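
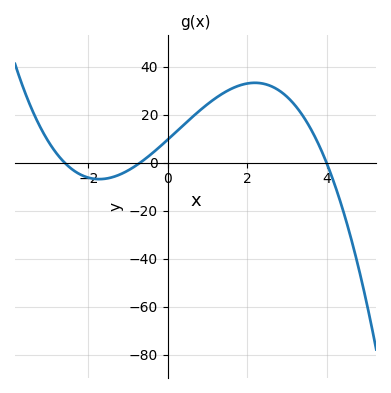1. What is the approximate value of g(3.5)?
18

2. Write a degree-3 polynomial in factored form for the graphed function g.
y = -1.33(x + 2.6)(x + 0.7)(x - 4)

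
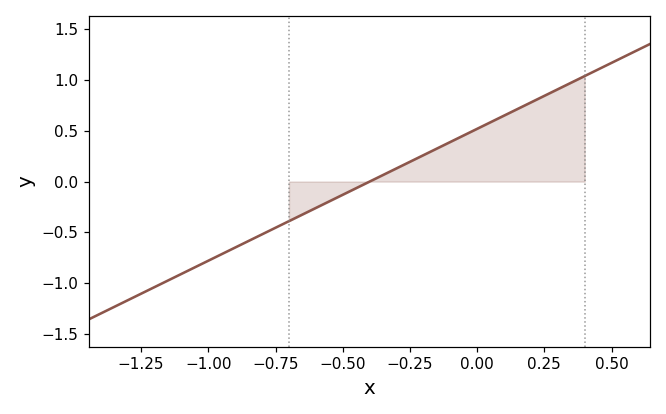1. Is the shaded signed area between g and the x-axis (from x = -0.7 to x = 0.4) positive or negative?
positive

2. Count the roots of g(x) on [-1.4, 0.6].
1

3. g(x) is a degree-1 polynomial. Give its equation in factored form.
y = 1.3(x + 0.4)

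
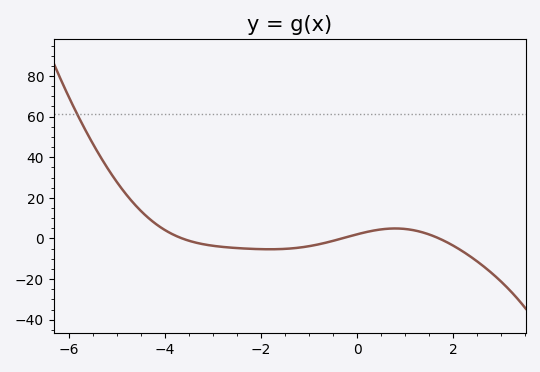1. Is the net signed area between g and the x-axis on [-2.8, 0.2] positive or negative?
negative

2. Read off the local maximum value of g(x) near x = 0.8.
4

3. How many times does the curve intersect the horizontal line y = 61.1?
1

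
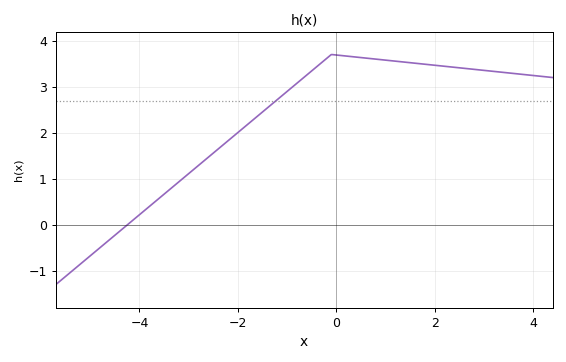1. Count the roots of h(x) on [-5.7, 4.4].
1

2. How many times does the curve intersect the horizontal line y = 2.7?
1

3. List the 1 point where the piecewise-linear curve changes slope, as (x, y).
(-0.1, 3.7)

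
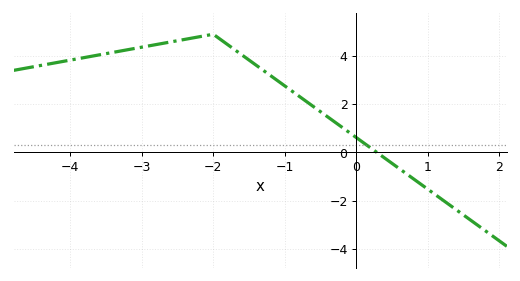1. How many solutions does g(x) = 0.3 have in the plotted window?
1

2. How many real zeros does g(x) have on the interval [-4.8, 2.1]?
1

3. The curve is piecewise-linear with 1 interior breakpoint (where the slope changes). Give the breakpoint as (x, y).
(-2, 4.9)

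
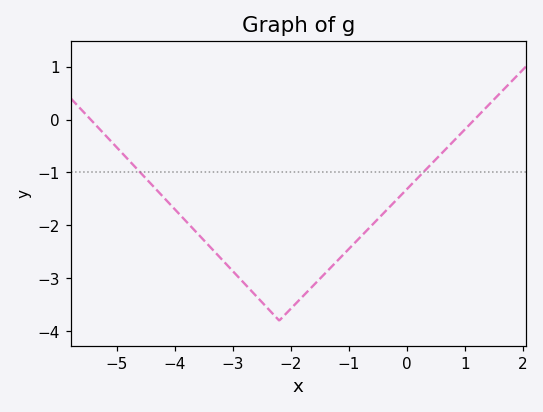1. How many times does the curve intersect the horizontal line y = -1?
2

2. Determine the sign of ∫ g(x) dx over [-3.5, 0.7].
negative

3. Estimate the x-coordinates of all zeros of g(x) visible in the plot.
-5.45, 1.17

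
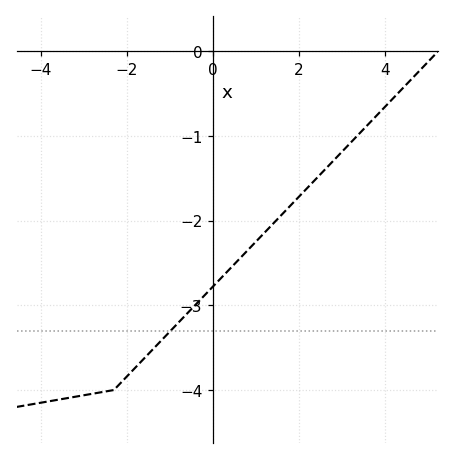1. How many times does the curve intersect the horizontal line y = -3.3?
1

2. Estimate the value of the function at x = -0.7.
-3.15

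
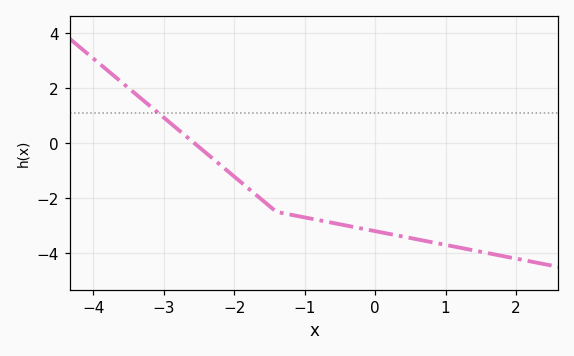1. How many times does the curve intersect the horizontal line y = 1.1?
1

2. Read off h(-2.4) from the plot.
-0.4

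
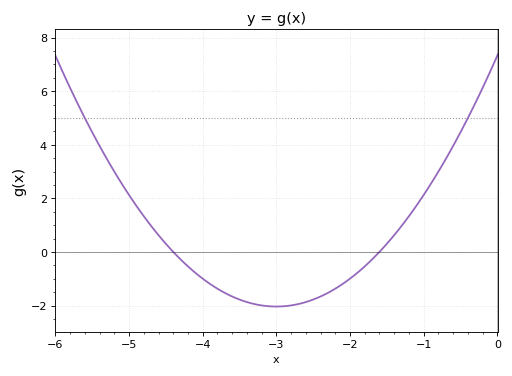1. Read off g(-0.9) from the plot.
2.6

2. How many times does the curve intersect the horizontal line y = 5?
2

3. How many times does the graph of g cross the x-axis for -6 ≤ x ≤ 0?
2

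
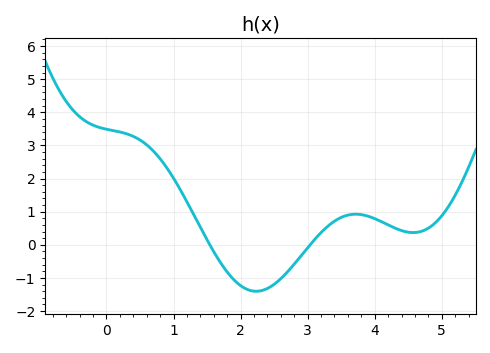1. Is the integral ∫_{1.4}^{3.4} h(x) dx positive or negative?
negative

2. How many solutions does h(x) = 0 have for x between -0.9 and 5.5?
2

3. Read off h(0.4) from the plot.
3.3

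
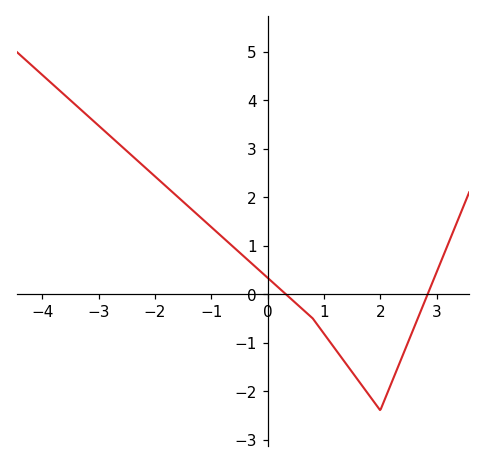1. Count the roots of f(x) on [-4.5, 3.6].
2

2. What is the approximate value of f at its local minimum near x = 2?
-2.4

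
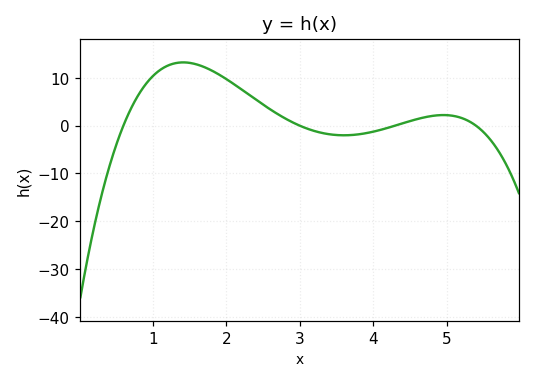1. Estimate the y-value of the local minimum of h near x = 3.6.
-2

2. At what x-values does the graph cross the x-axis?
0.6, 3, 4.3, 5.4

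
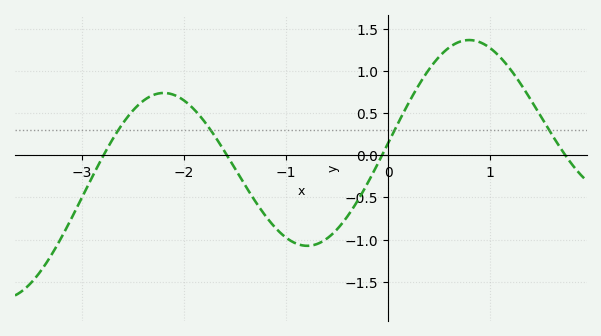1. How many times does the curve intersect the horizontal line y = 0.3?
4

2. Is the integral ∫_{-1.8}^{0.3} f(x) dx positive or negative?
negative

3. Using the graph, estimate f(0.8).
1.35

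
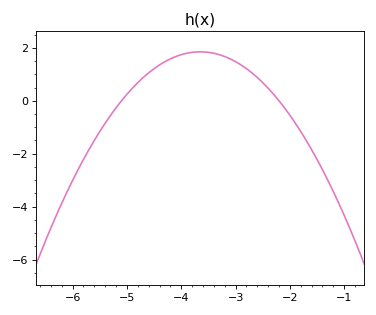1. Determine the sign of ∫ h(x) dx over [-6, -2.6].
positive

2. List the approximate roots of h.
-5.1, -2.2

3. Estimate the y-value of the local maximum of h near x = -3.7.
1.85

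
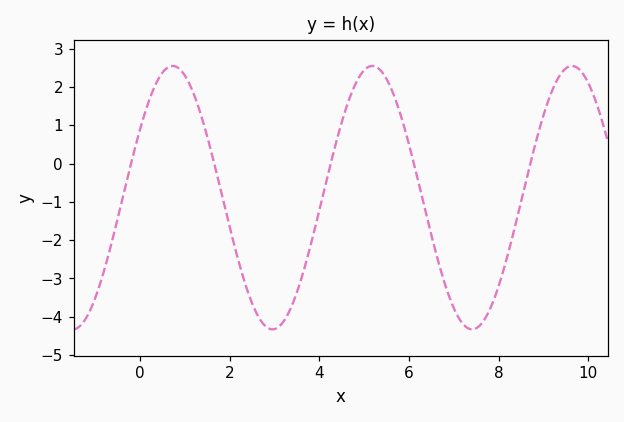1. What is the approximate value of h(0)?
0.9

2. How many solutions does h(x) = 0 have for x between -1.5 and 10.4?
5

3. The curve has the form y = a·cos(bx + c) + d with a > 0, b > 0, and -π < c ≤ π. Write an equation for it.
y = 3.44cos(1.4x - 1) - 0.89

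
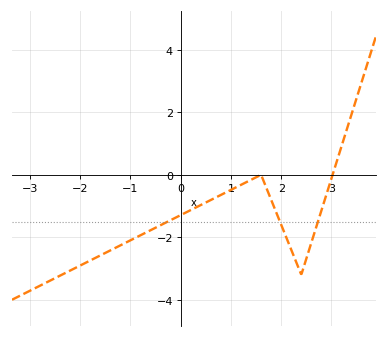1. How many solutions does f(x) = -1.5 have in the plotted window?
3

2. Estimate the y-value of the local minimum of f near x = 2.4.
-3.2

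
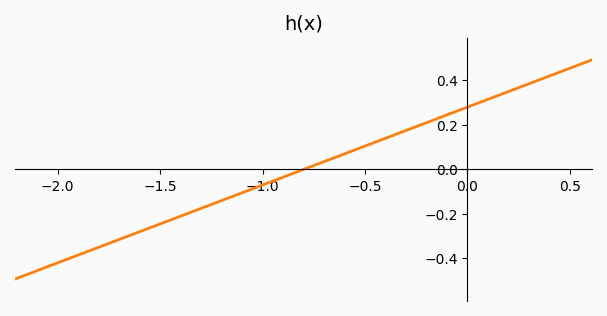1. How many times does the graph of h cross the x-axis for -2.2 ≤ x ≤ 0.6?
1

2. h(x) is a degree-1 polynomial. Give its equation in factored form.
y = 0.35(x + 0.8)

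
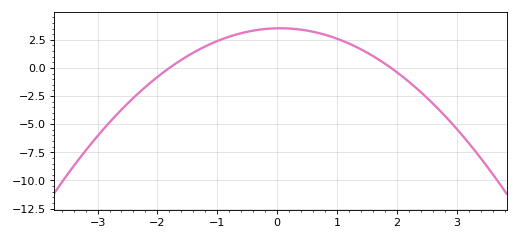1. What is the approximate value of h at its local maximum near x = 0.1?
3.6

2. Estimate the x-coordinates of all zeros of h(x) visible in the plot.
-1.8, 1.8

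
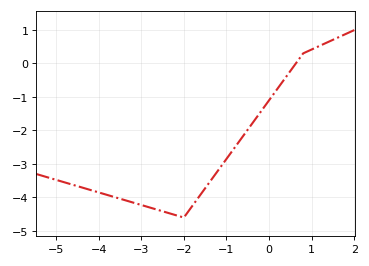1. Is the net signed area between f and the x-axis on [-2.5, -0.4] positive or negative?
negative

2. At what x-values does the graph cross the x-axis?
0.629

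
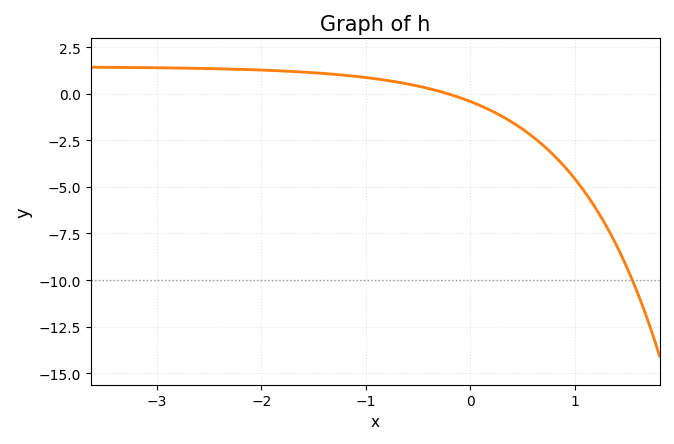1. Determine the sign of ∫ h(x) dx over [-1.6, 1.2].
negative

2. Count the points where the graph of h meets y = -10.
1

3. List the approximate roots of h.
-0.2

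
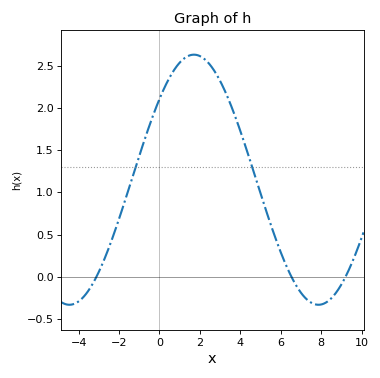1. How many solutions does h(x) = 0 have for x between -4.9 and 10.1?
3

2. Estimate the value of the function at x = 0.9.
2.5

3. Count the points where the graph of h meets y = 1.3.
2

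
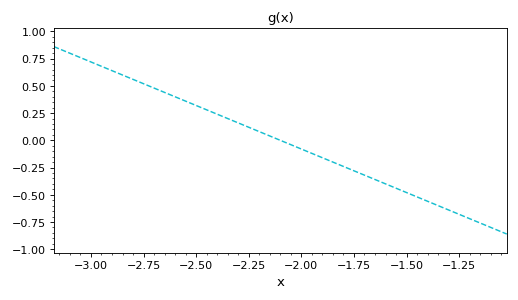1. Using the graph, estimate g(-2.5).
0.32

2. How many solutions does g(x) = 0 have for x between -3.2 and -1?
1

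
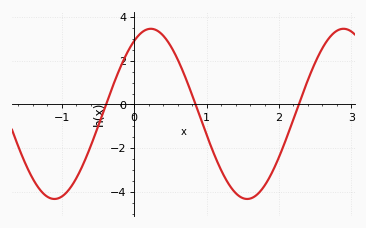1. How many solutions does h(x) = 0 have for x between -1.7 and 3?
3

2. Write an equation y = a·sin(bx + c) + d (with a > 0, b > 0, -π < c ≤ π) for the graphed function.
y = 3.9sin(2.36x + 1.03) - 0.43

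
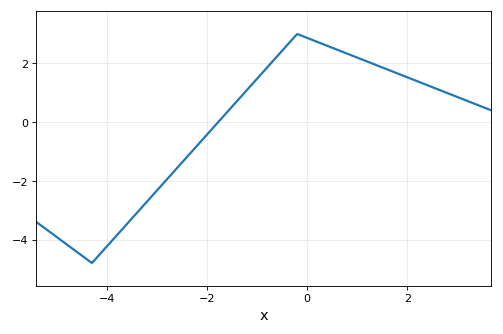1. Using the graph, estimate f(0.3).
2.66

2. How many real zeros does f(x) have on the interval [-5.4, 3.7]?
1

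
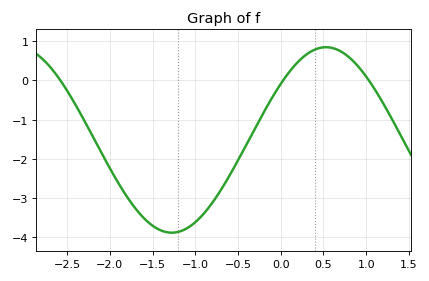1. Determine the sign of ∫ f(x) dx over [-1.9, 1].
negative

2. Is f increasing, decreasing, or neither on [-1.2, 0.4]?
increasing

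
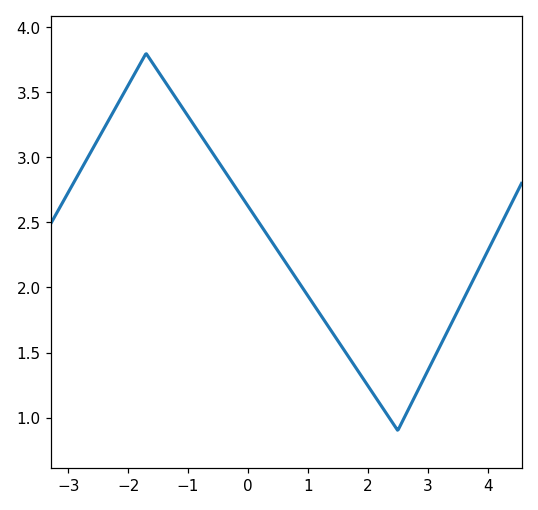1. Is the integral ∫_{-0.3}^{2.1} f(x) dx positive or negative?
positive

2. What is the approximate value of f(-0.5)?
2.97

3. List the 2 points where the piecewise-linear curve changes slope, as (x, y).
(-1.7, 3.8); (2.5, 0.9)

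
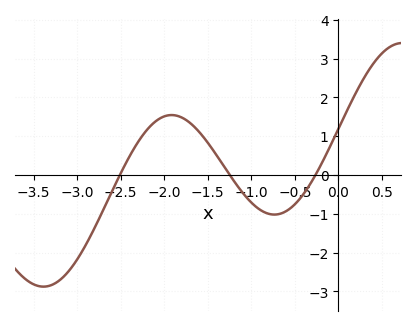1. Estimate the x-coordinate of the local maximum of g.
-1.91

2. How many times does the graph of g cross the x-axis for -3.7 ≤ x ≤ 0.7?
3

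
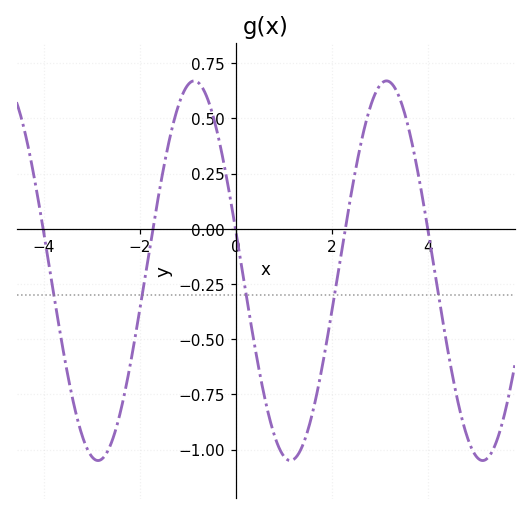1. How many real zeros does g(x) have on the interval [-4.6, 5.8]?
5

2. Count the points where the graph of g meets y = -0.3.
5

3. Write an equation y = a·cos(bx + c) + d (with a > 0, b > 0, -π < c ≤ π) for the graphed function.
y = 0.86cos(1.6x + 1.4) - 0.19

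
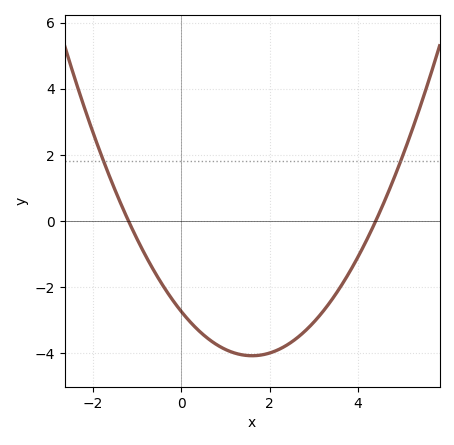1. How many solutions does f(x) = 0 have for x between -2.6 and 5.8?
2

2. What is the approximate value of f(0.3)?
-3.2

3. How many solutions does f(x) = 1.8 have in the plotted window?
2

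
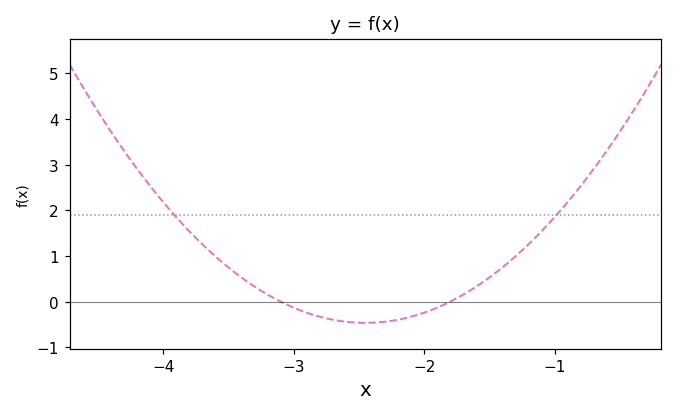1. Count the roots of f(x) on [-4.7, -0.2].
2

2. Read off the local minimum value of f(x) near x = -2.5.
-0.5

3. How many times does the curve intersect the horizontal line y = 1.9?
2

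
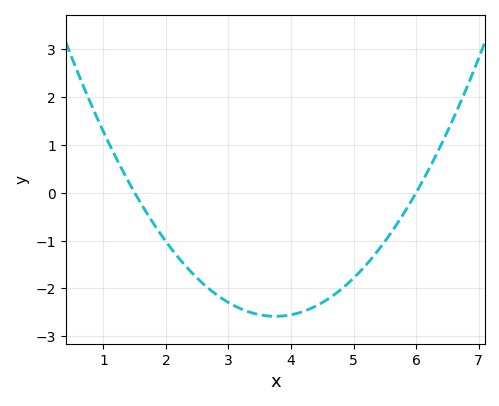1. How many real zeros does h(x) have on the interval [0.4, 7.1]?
2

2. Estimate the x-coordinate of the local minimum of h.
3.8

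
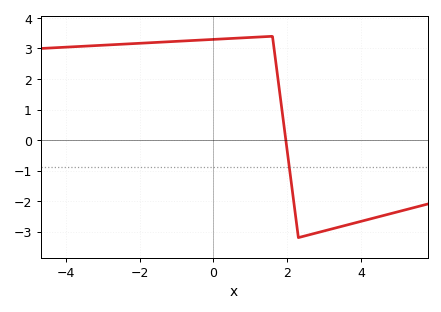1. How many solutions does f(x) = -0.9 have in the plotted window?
1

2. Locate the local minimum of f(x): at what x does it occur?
2.2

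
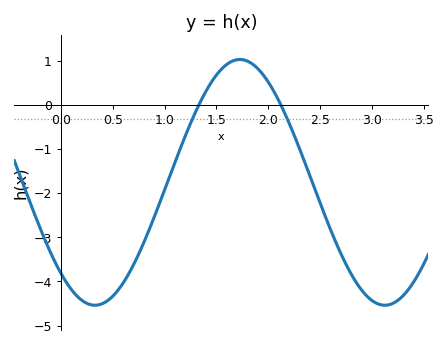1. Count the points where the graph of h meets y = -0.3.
2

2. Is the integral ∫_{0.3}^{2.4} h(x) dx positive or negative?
negative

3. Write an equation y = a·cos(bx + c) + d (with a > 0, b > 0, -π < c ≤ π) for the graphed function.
y = 2.79cos(2.25x + 2.4) - 1.75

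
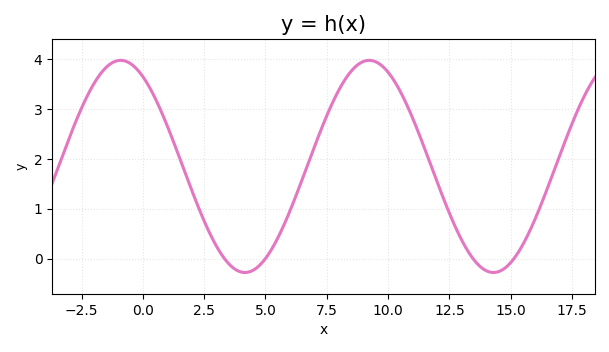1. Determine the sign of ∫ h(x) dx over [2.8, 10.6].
positive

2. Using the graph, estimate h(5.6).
0.5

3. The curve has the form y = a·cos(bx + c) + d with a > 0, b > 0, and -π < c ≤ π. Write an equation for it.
y = 2.13cos(0.62x + 0.56) + 1.85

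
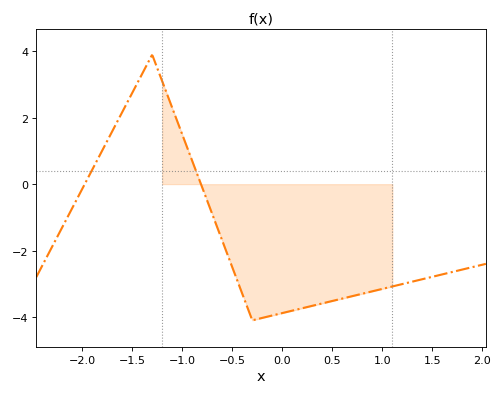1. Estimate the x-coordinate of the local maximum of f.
-1.3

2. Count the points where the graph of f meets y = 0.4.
2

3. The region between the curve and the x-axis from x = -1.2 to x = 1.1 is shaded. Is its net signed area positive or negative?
negative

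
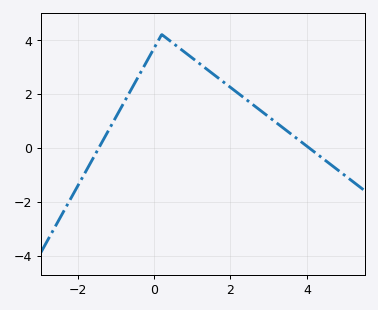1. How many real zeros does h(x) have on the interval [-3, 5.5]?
2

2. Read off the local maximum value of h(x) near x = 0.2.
4.2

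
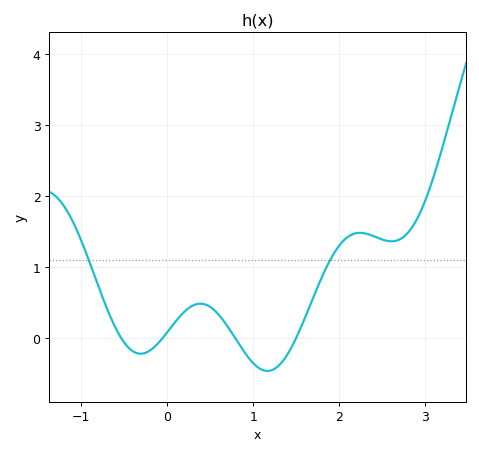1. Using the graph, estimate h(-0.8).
0.736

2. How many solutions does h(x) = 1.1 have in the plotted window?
2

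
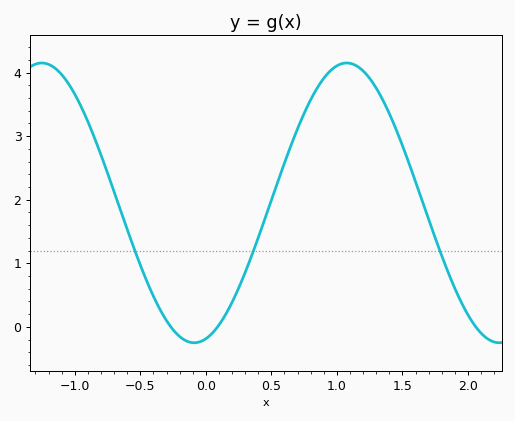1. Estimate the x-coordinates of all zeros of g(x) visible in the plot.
-0.267, 0.089, 2.06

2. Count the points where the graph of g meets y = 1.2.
3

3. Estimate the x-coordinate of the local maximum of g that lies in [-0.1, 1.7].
1.08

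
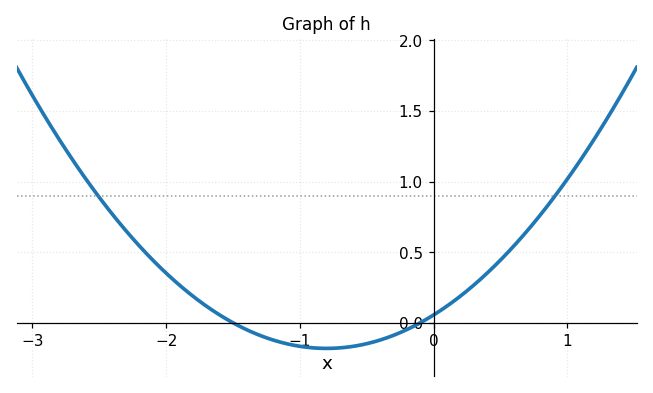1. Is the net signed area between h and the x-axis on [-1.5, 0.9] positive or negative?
positive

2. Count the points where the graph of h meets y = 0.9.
2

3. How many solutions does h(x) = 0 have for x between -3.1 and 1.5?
2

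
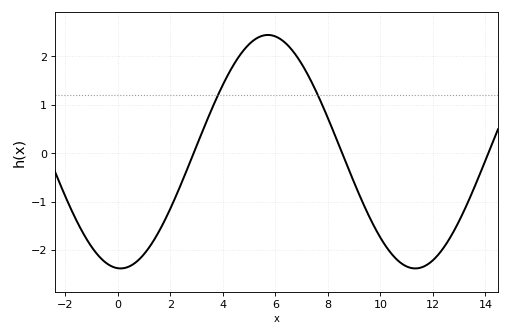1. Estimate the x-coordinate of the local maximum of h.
5.8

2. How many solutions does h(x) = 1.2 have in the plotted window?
2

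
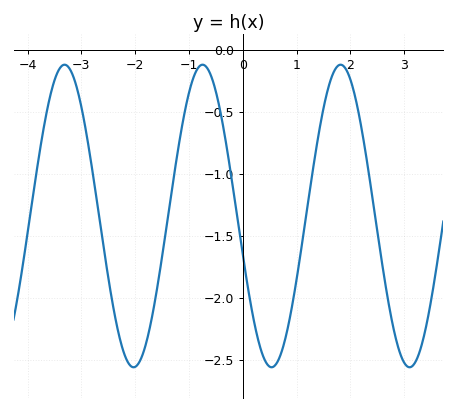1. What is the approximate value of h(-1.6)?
-1.95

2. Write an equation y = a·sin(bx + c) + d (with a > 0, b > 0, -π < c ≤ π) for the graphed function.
y = 1.22sin(2.5x - 2.9) - 1.34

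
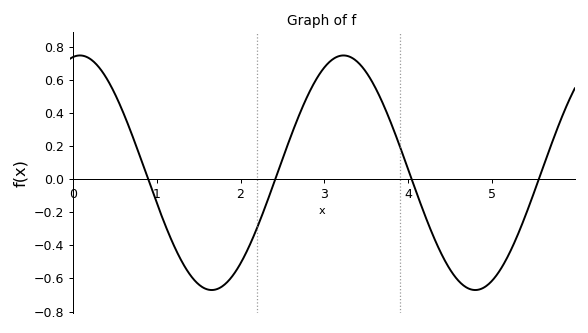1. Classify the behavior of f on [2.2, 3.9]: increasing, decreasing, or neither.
neither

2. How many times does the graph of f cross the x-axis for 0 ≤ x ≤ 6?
4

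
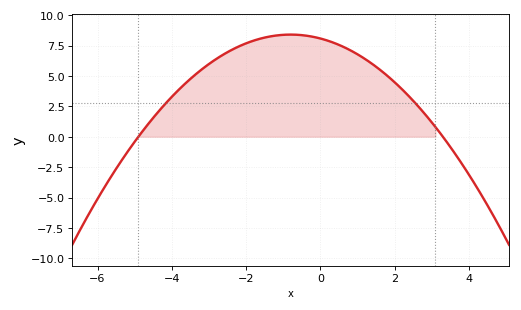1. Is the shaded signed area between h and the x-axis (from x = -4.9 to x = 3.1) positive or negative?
positive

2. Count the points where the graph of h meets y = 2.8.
2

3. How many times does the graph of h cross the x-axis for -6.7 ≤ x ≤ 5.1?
2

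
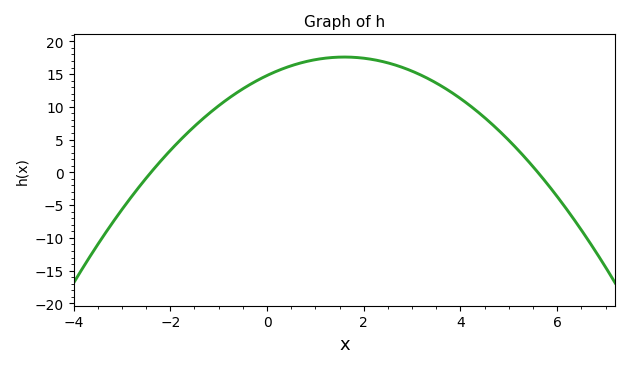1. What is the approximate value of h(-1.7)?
5.62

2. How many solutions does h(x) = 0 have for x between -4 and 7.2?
2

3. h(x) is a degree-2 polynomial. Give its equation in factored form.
y = -1.1(x + 2.4)(x - 5.6)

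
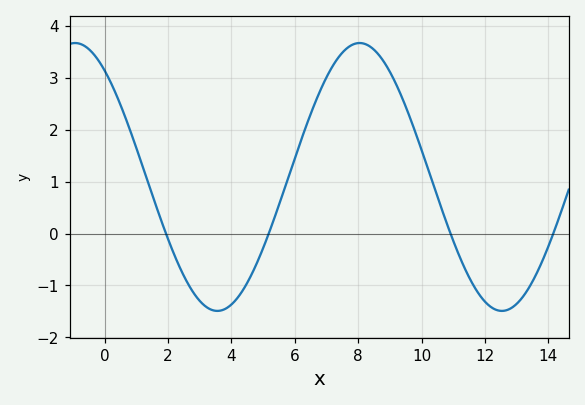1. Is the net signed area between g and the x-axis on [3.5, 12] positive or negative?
positive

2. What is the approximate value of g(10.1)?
1.4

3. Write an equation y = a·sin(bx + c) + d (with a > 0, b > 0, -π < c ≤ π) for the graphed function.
y = 2.58sin(0.7x + 2.2) + 1.09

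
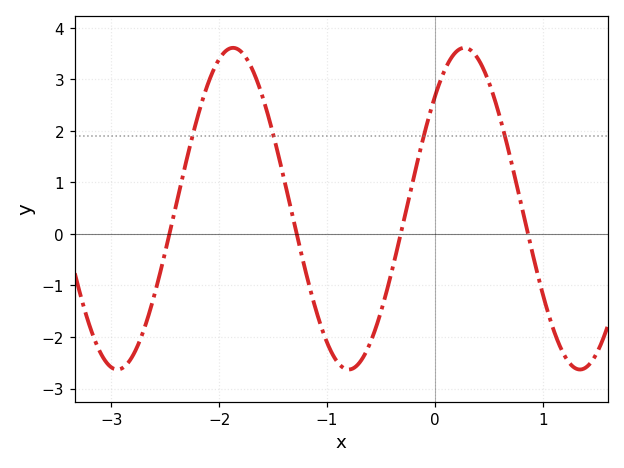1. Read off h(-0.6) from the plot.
-2.1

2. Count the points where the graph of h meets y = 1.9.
4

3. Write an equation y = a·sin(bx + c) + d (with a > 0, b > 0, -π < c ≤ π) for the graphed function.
y = 3.12sin(2.9x + 0.77) + 0.49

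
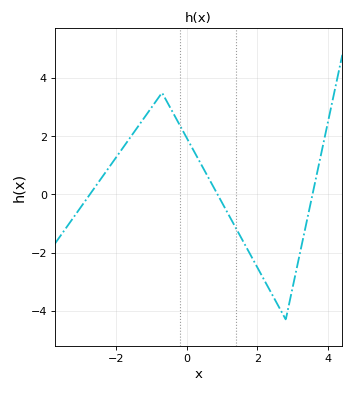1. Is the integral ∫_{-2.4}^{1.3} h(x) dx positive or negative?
positive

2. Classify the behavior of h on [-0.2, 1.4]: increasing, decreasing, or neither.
decreasing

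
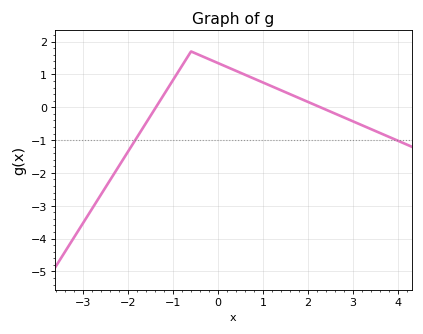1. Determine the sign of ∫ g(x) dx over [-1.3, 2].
positive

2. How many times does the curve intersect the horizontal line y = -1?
2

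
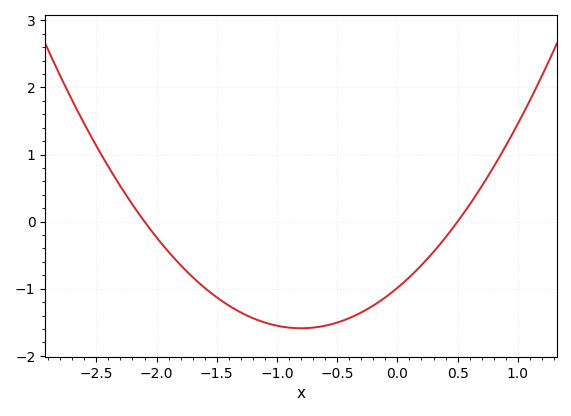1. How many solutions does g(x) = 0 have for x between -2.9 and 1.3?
2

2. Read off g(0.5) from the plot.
0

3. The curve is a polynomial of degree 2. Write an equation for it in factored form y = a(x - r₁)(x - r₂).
y = 0.94(x + 2.1)(x - 0.5)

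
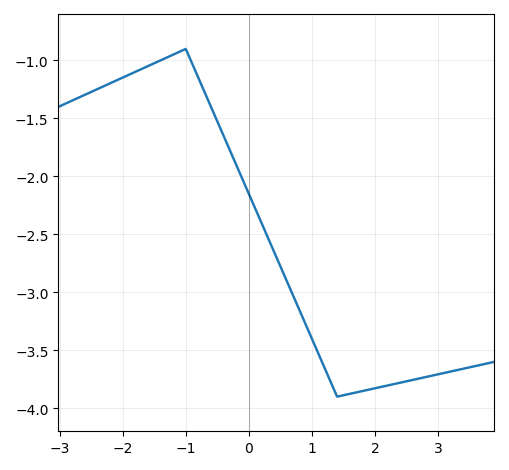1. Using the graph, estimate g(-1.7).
-1.07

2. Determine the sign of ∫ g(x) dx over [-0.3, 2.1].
negative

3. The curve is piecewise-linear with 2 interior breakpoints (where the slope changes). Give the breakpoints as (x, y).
(-1, -0.9); (1.4, -3.9)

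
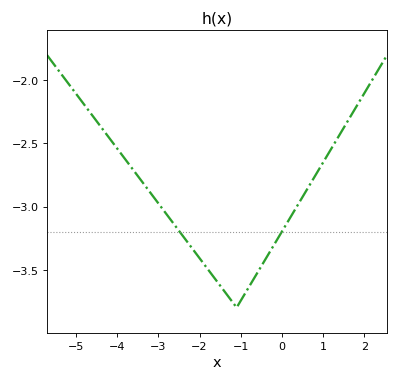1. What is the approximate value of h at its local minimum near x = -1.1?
-3.8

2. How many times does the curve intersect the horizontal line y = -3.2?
2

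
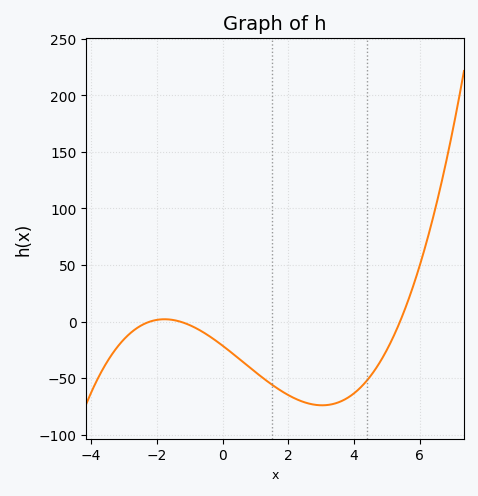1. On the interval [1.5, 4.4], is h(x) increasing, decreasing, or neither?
neither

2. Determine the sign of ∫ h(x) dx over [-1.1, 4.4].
negative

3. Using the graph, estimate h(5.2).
-13.3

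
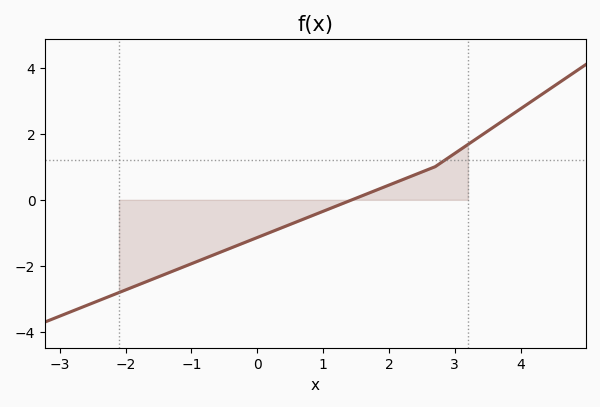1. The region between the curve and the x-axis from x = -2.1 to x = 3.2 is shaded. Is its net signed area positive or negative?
negative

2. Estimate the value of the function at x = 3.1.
1.6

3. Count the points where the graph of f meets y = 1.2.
1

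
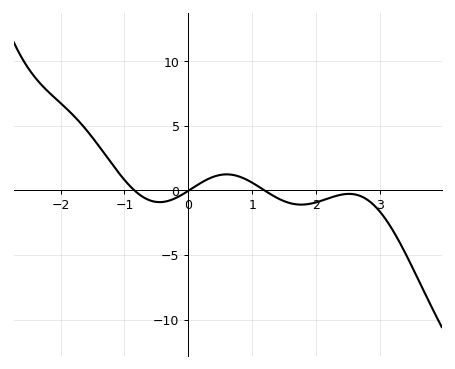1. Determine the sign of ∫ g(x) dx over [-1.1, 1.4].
positive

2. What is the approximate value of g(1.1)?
0.5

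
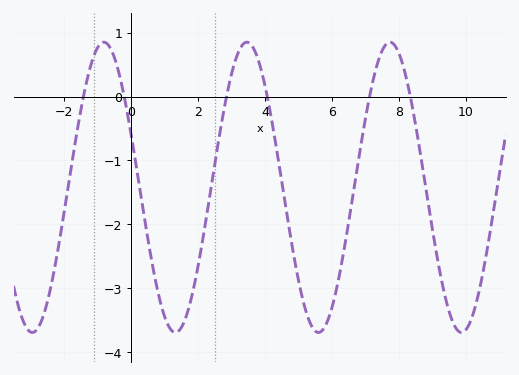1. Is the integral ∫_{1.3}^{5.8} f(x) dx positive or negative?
negative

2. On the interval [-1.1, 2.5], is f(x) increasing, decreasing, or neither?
neither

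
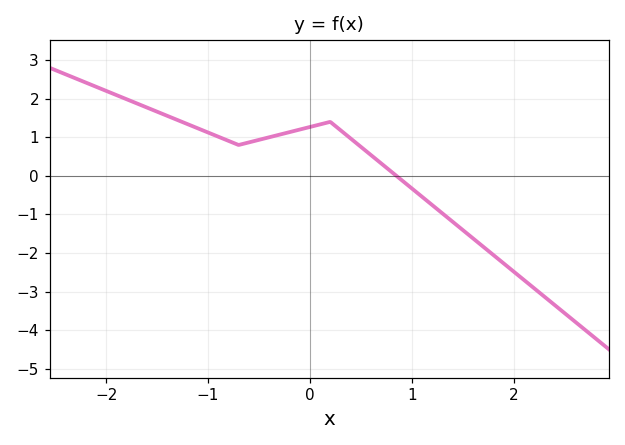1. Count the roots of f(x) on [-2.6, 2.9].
1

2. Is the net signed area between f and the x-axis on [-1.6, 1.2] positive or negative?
positive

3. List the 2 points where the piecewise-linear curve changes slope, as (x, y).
(-0.7, 0.8); (0.2, 1.4)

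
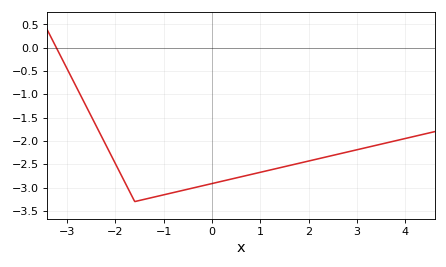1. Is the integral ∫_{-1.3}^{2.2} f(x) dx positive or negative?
negative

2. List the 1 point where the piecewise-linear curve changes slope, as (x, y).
(-1.6, -3.3)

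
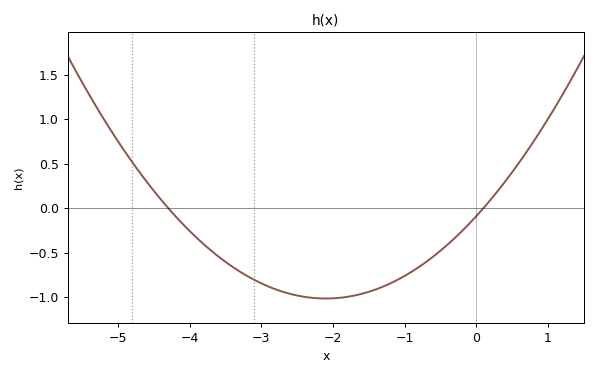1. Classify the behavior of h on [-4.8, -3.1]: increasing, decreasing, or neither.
decreasing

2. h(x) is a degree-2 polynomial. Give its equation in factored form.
y = 0.21(x + 4.3)(x - 0.1)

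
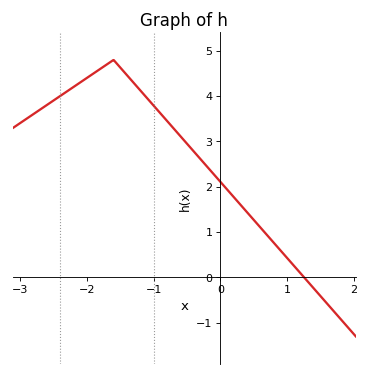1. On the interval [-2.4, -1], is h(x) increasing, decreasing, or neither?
neither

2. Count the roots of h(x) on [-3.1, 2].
1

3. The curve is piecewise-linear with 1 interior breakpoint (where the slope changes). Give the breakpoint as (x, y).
(-1.6, 4.8)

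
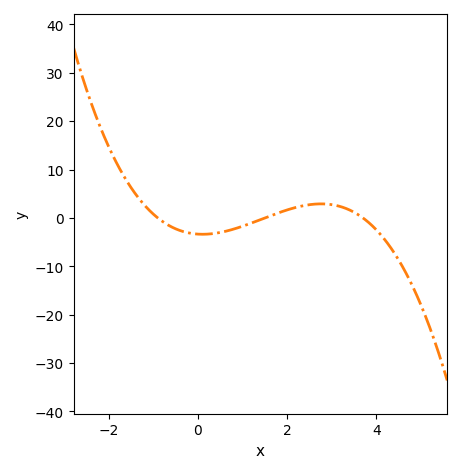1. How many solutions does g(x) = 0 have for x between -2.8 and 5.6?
3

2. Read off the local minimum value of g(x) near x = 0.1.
-3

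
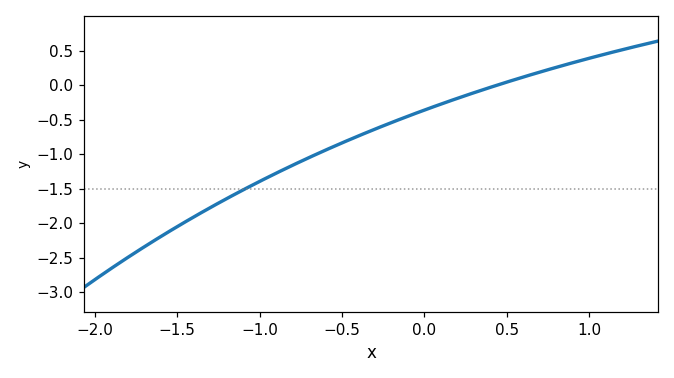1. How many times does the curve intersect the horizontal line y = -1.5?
1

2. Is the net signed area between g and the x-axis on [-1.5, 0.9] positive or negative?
negative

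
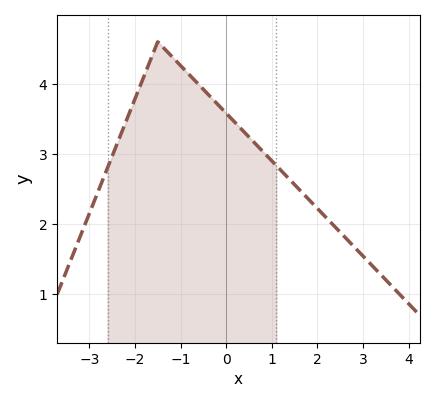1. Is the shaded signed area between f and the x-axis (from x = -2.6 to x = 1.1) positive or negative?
positive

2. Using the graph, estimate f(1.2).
2.77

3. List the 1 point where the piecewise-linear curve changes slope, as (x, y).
(-1.5, 4.6)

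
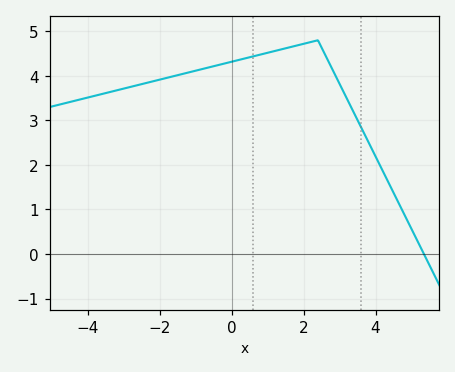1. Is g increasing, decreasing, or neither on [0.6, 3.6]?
neither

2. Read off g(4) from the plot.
2.2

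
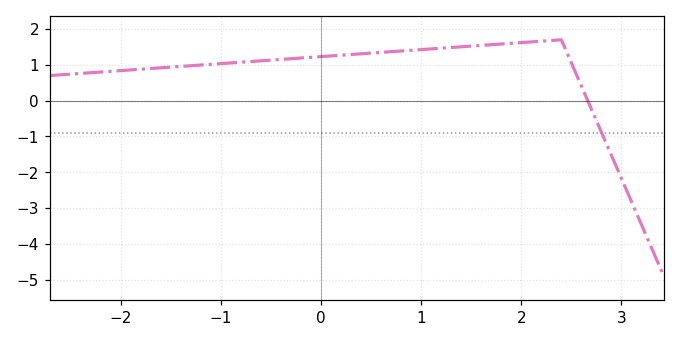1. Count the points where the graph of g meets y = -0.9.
1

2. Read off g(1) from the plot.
1.43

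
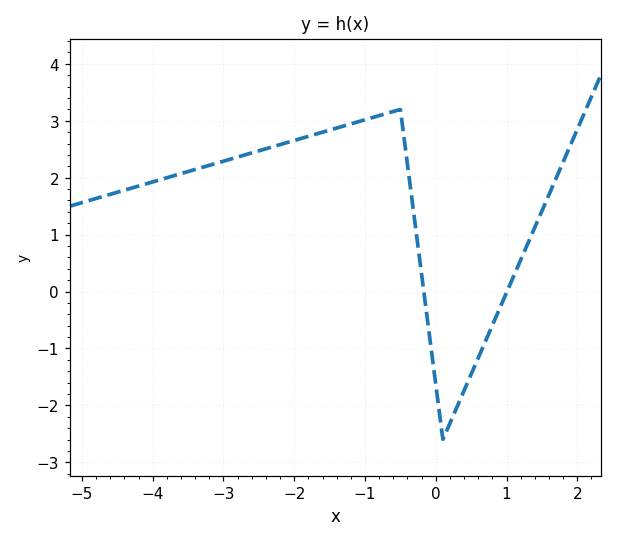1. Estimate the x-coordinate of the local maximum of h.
-0.501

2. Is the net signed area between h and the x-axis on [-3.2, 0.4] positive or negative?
positive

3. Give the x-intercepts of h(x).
-0.169, 1.01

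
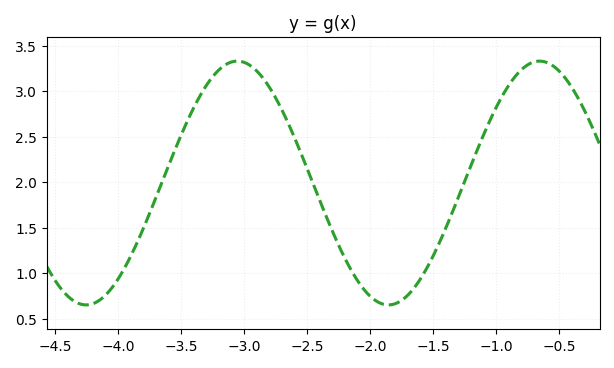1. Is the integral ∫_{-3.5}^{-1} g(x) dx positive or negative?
positive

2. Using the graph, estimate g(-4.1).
0.75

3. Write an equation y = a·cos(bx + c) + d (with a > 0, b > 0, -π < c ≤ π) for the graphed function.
y = 1.34cos(2.6x + 1.7) + 1.99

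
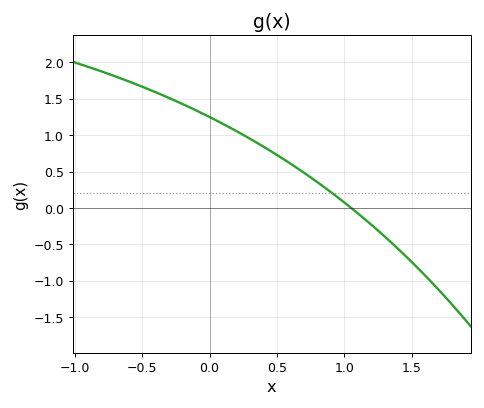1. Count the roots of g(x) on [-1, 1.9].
1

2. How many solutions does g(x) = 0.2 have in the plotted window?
1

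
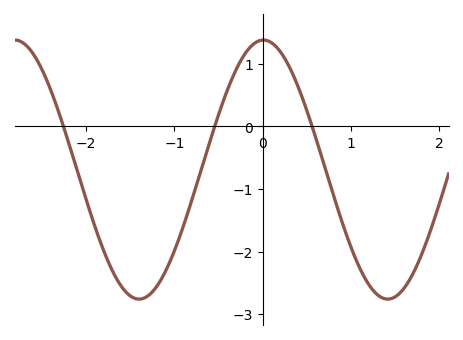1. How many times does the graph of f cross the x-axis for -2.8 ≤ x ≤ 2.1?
3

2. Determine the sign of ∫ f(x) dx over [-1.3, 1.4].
negative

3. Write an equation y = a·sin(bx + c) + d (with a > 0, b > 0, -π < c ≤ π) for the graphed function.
y = 2.07sin(2.23x + 1.55) - 0.69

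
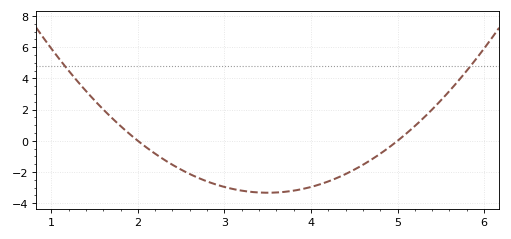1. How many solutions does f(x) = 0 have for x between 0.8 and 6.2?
2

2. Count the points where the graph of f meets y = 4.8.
2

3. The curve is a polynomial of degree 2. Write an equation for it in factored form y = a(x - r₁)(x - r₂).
y = 1.48(x - 2)(x - 5)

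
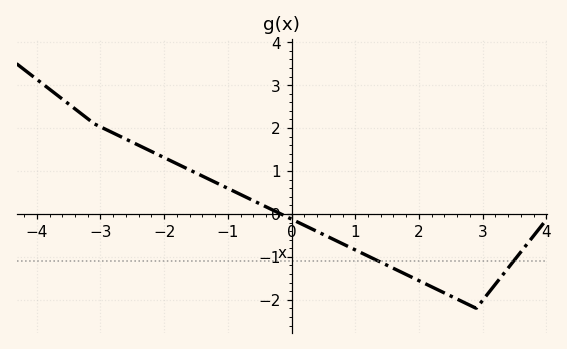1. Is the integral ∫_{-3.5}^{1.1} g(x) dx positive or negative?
positive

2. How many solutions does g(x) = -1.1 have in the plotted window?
2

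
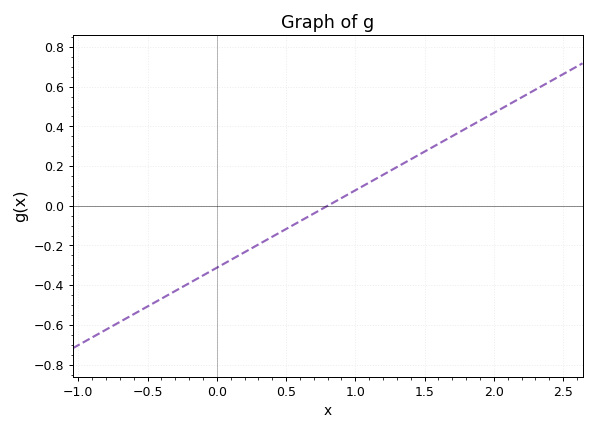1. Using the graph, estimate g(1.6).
0.32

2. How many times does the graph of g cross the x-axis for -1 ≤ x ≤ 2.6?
1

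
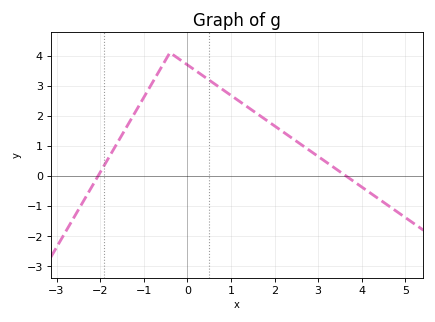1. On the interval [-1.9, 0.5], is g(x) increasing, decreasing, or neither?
neither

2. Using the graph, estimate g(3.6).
0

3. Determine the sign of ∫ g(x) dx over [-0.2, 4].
positive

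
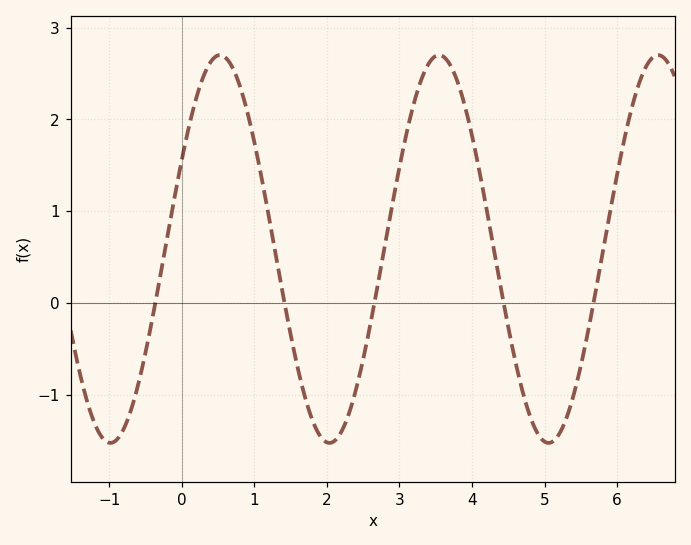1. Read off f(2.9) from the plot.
1.07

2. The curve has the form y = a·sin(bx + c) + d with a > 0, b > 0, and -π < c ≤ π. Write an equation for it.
y = 2.11sin(2.08x + 0.48) + 0.59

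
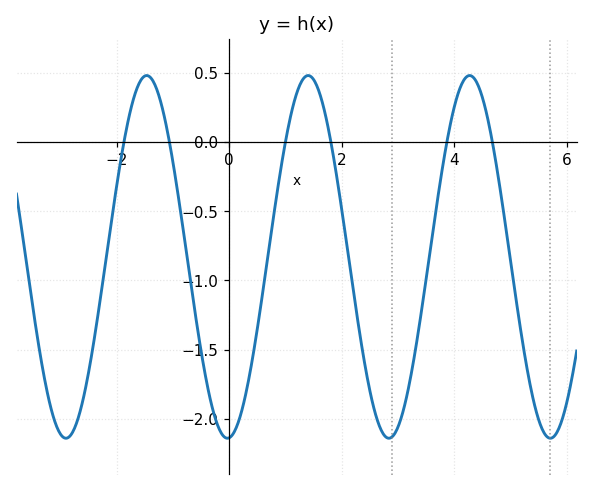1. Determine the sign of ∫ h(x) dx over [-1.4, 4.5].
negative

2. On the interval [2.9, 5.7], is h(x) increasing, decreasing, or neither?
neither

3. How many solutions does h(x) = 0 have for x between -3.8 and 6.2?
6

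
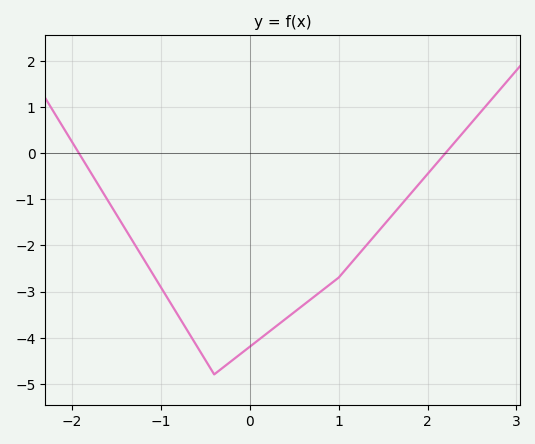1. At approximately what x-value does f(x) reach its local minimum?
-0.4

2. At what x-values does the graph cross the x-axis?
-1.9, 2.2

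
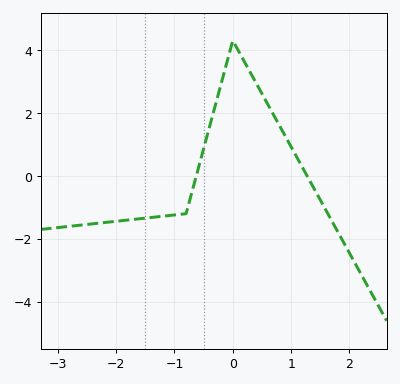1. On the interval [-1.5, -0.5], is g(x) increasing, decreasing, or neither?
increasing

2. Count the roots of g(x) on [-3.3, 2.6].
2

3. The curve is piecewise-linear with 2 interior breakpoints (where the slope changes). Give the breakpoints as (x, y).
(-0.8, -1.2); (0, 4.3)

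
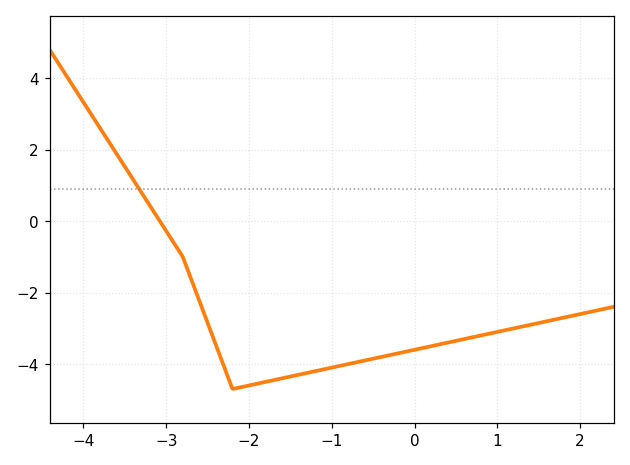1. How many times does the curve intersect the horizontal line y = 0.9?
1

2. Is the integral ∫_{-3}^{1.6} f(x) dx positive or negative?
negative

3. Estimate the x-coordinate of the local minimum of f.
-2.2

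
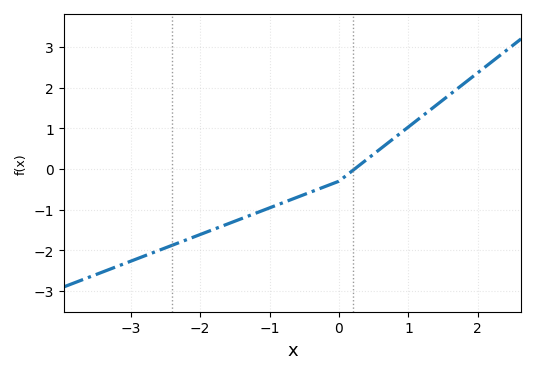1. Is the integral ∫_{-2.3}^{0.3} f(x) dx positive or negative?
negative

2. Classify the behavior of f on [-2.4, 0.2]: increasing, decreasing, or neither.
increasing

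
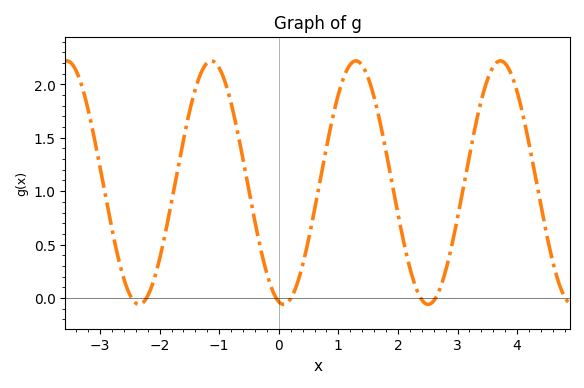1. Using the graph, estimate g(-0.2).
0.228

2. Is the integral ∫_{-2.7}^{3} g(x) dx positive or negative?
positive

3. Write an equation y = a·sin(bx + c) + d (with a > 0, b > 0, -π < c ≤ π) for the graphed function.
y = 1.14sin(2.59x - 1.78) + 1.08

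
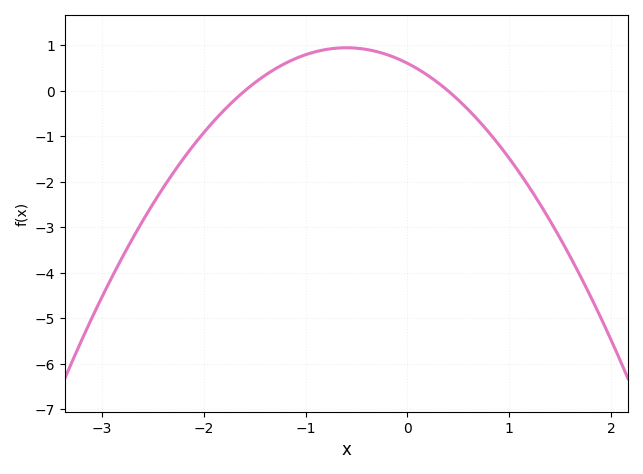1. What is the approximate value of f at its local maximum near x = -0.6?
1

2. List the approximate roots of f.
-1.6, 0.4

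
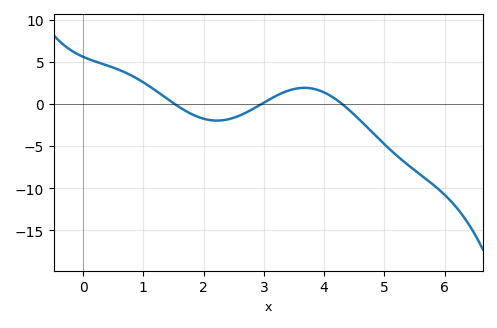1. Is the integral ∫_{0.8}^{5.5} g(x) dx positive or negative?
negative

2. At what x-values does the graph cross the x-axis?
1.5, 3, 4.3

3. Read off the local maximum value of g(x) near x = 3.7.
2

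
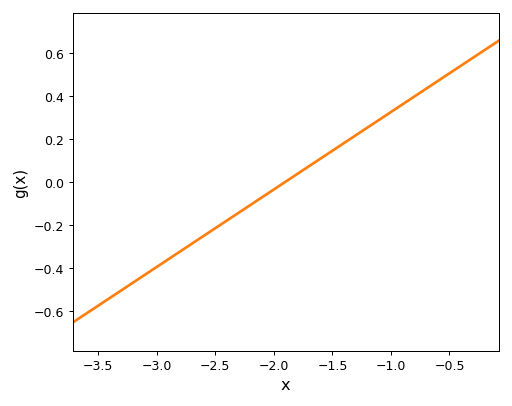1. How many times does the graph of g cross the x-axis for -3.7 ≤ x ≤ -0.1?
1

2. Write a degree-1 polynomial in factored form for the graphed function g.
y = 0.36(x + 1.9)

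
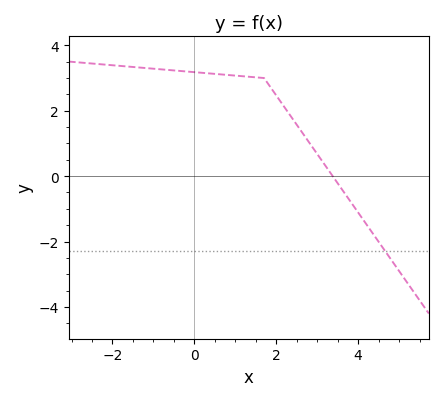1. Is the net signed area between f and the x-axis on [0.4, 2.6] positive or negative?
positive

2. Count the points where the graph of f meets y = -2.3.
1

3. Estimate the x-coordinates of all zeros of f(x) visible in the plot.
3.4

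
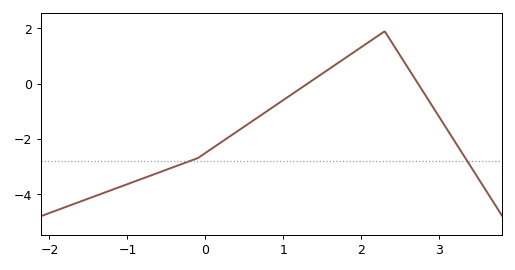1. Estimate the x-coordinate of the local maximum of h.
2.3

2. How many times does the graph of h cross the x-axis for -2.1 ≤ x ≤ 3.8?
2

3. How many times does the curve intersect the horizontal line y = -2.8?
2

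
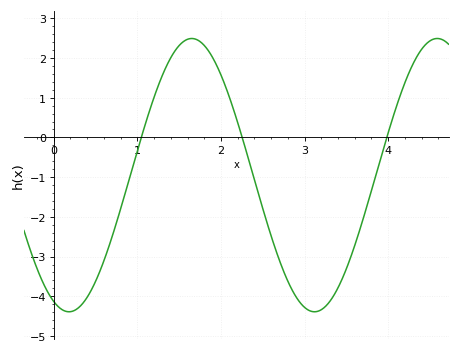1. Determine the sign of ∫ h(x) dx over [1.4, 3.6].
negative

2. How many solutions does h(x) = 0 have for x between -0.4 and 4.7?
3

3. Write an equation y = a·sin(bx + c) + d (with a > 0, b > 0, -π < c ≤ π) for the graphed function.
y = 3.44sin(2.14x - 1.96) - 0.95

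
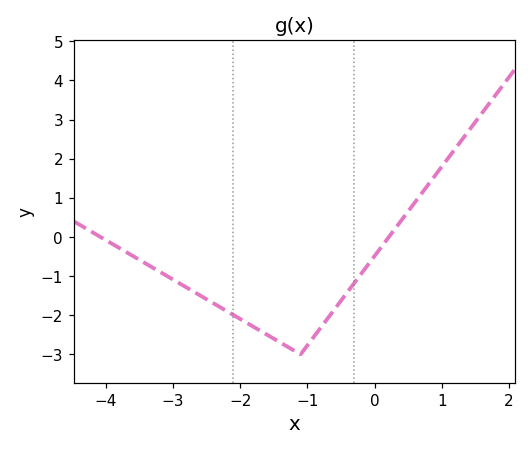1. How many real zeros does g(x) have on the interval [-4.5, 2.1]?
2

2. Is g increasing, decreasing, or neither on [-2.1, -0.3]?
neither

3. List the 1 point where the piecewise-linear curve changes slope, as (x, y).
(-1.1, -3)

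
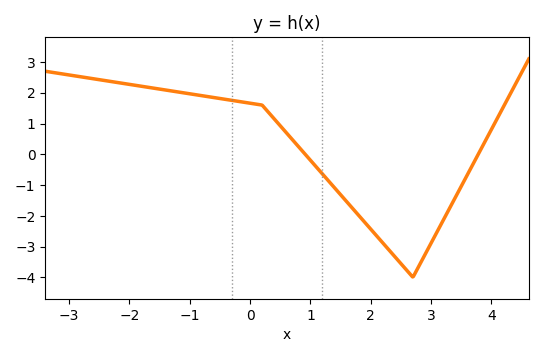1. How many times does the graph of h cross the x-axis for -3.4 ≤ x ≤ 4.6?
2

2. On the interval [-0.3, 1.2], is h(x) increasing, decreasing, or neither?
decreasing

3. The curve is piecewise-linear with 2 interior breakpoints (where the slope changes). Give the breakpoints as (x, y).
(0.2, 1.6); (2.7, -4)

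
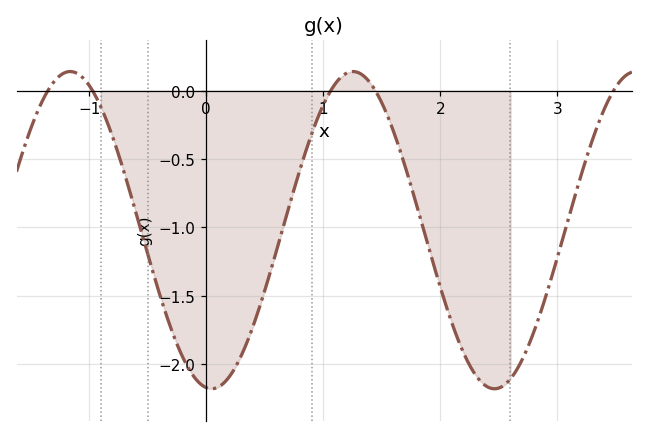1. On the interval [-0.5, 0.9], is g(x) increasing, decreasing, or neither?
neither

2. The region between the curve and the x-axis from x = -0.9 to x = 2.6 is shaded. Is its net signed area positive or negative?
negative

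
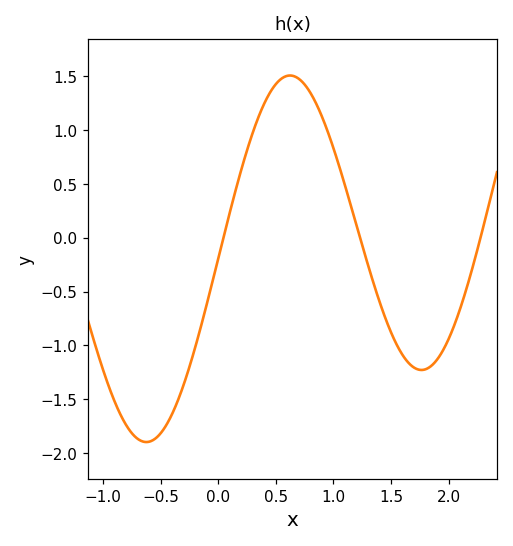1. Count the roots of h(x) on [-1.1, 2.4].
3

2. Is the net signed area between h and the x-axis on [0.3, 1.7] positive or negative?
positive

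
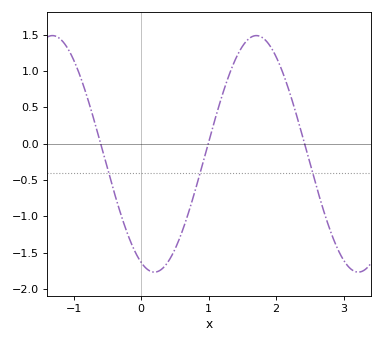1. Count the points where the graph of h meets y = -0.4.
3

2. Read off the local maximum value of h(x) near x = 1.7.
1.49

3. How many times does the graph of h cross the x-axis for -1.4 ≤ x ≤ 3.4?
3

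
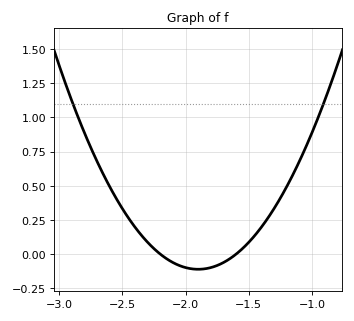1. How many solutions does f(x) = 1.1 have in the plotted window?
2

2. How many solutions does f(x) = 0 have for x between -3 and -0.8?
2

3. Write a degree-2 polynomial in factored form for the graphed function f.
y = 1.23(x + 2.2)(x + 1.6)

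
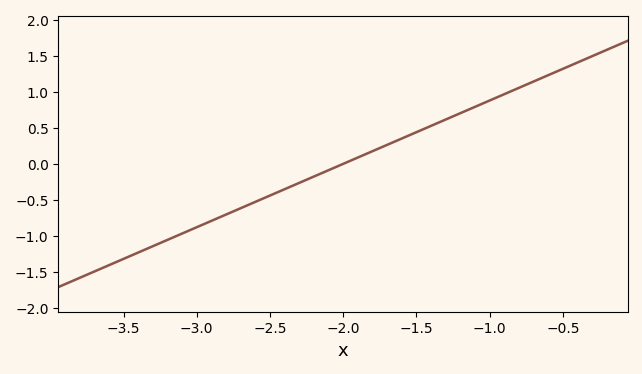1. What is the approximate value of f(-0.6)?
1.25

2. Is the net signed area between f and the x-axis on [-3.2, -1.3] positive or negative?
negative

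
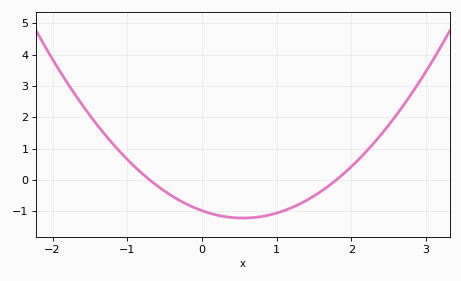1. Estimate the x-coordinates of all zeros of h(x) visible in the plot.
-0.7, 1.8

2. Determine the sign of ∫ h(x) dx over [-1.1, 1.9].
negative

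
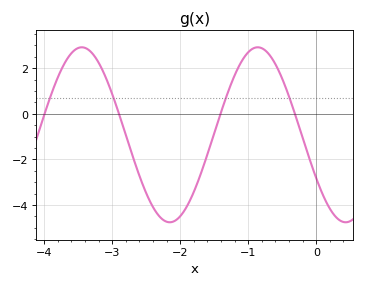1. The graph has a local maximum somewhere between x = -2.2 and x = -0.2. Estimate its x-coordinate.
-0.9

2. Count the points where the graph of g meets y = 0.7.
4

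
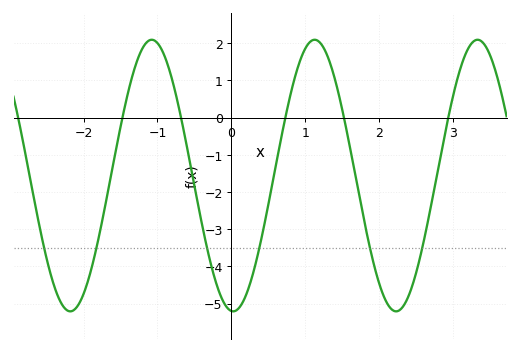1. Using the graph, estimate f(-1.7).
-2.29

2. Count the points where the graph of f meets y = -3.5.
6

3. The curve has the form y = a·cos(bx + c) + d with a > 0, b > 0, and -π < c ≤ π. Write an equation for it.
y = 3.65cos(2.85x + 3.07) - 1.56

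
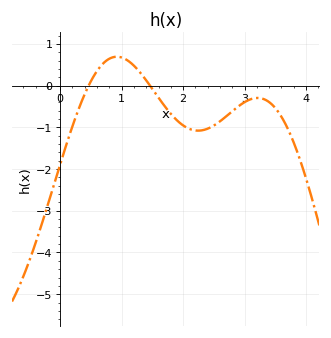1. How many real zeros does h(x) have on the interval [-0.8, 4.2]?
2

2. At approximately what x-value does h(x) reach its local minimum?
2.24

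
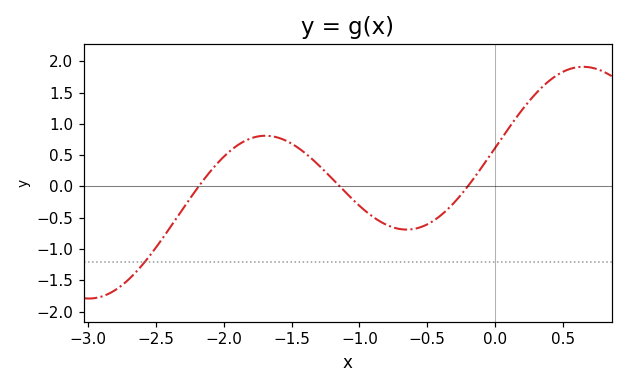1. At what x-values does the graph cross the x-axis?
-2.19, -1.15, -0.2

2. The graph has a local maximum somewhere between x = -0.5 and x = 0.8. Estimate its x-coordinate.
0.652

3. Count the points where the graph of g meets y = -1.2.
1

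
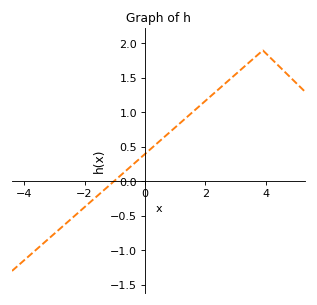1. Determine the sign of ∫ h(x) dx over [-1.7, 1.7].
positive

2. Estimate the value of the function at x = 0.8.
0.7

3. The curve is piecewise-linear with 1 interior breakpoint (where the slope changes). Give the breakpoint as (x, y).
(3.9, 1.9)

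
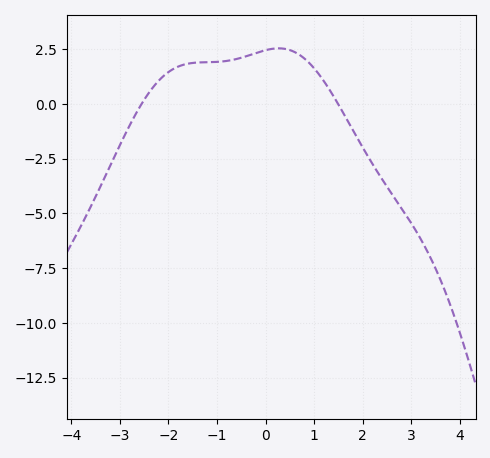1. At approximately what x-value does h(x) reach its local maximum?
0.271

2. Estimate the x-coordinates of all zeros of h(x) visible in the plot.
-2.55, 1.49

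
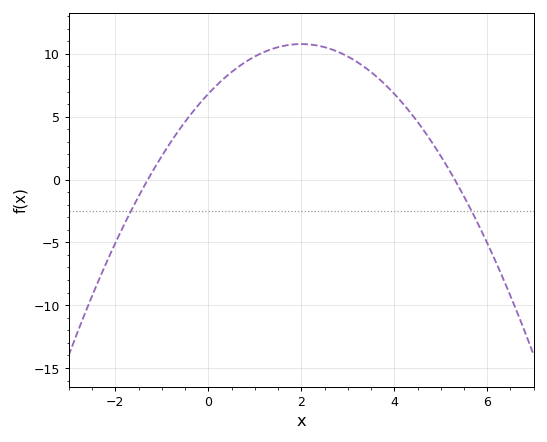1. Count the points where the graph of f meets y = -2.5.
2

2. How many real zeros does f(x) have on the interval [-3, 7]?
2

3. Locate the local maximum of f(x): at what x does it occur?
2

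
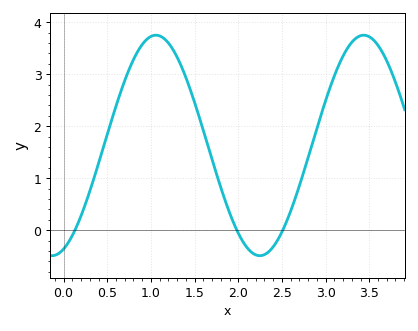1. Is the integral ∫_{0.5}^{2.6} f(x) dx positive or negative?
positive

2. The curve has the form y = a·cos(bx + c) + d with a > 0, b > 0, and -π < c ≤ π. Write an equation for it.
y = 2.12cos(2.6x - 2.8) + 1.63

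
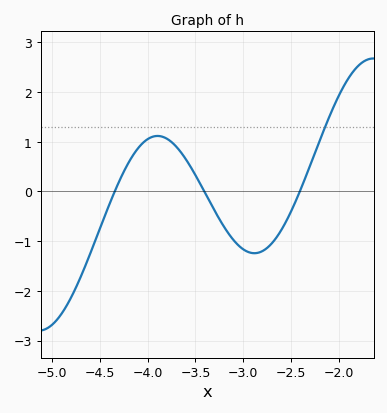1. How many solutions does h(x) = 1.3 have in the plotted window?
1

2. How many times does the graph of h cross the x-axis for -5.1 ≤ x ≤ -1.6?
3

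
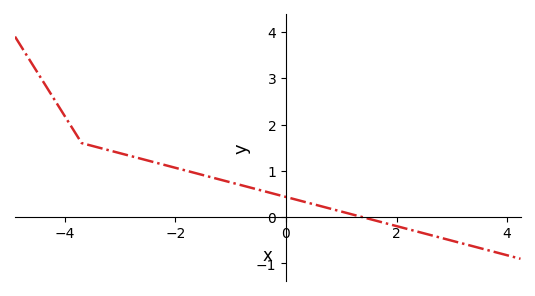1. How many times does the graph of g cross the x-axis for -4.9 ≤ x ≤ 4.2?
1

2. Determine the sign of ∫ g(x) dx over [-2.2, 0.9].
positive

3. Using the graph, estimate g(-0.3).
0.53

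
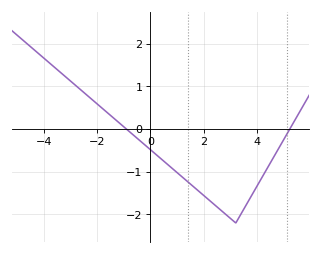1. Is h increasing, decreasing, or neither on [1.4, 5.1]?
neither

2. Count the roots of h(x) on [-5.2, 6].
2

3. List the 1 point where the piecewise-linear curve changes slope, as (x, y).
(3.2, -2.2)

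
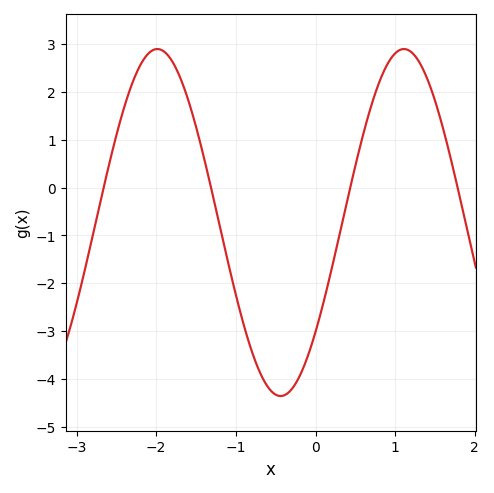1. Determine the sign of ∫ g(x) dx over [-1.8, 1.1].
negative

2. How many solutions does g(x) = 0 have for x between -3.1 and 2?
4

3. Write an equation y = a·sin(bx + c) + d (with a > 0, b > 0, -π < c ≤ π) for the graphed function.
y = 3.63sin(2x - 0.68) - 0.73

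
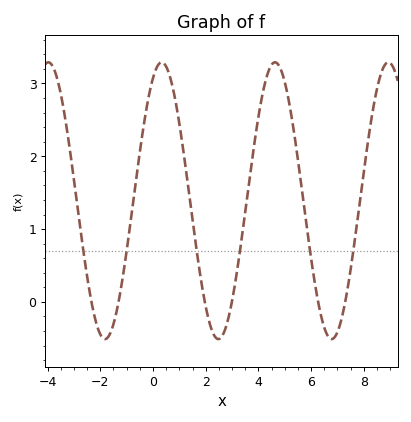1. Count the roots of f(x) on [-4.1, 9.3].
6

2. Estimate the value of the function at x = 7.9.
1.5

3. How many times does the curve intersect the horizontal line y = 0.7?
6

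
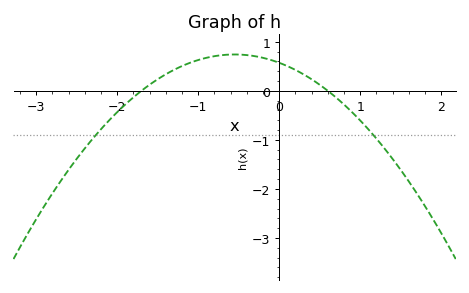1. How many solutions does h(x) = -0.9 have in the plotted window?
2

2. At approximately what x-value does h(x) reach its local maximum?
-0.5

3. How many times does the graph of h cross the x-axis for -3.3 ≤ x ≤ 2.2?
2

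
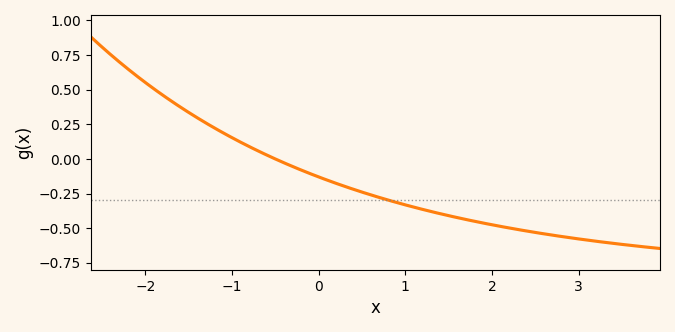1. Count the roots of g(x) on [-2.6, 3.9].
1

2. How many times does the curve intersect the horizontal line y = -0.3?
1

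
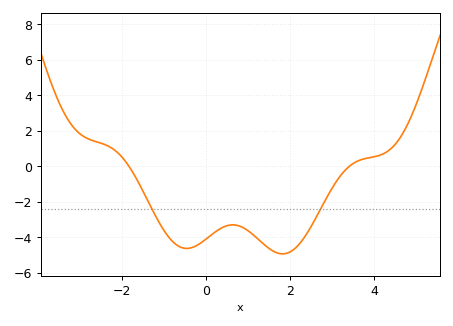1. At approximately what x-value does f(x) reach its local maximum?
0.635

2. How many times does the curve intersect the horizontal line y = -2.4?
2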